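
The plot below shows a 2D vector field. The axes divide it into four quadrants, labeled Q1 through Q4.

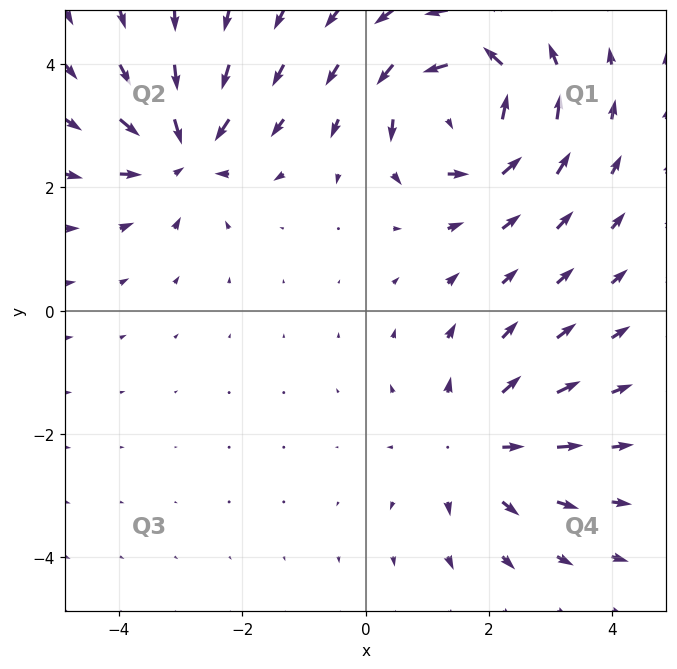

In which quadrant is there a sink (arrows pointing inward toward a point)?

Q2

The sink sits at approximately (-2.9, 2.6), which lies in quadrant Q2. The divergence there is about -5, negative as expected for a sink.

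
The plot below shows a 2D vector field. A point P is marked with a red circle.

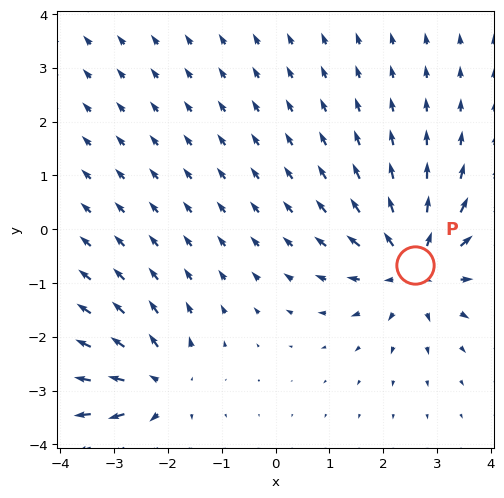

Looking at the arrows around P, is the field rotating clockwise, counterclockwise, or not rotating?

not rotating

Near P at (2.6, -0.7) the arrows show no circulation. The curl there is ≈0.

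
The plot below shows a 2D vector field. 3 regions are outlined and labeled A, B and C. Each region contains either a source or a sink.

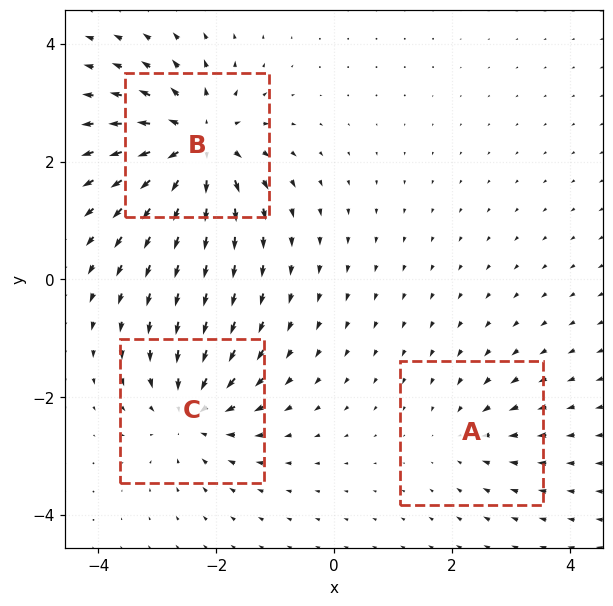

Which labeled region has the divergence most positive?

B

Divergence at each region's feature centre — A: about -2, B: about +5, C: about -4. Region B is most positive.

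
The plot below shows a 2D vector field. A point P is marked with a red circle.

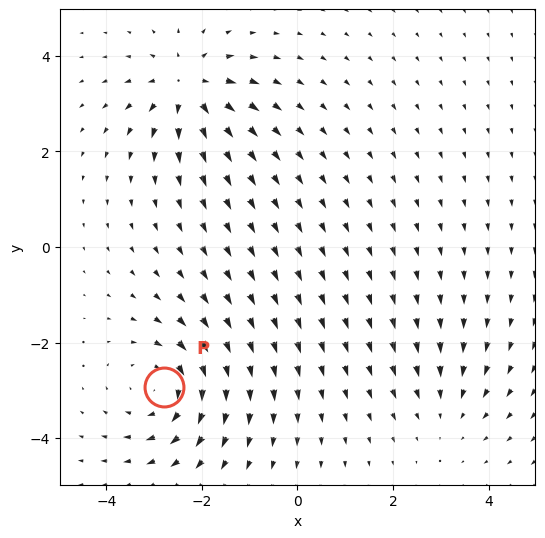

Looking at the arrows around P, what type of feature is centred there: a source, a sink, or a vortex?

vortex

At P (-2.8, -2.9) the arrows circulate clockwise. Divergence ≈0, curl about -4 — near-zero divergence with nonzero curl is a vortex.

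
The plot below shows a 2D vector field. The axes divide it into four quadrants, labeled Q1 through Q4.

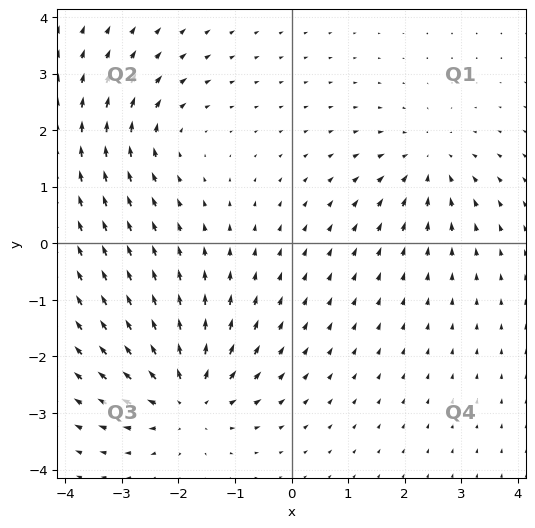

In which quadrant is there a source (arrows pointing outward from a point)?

The source sits at approximately (-1.8, -2.7), which lies in quadrant Q3. The divergence there is about +5, positive as expected for a source.

Q3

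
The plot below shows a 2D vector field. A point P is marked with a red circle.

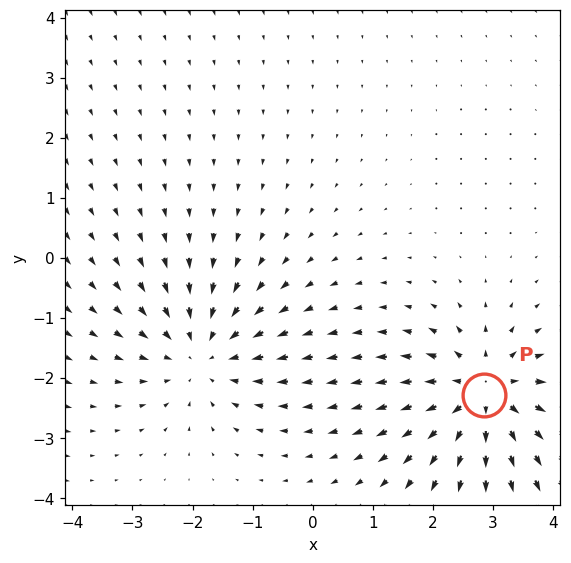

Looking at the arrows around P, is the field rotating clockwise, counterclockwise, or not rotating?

Near P at (2.9, -2.3) the arrows show no circulation. The curl there is ≈0.

not rotating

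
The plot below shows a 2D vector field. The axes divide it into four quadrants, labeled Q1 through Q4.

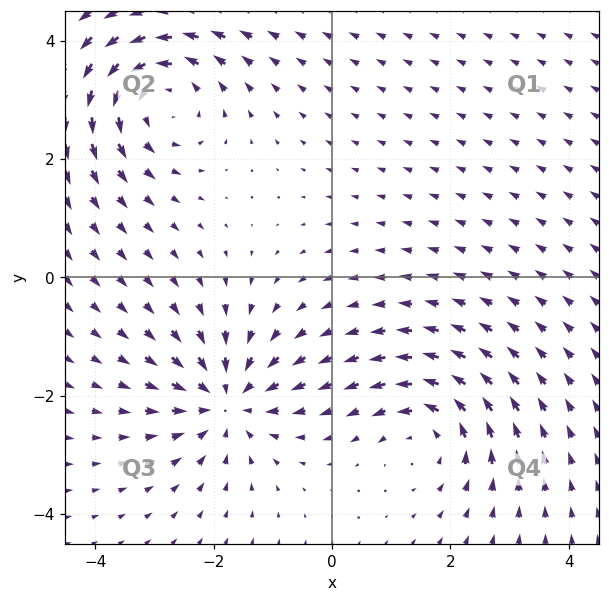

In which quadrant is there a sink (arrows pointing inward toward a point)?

Q3

The sink sits at approximately (-1.8, -2.1), which lies in quadrant Q3. The divergence there is about -5, negative as expected for a sink.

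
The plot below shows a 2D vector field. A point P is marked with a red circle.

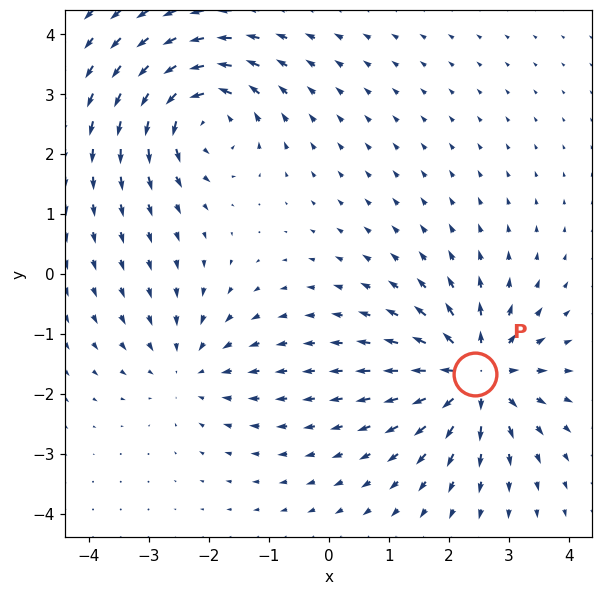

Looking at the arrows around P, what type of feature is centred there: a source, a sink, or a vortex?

At P (2.4, -1.7) the arrows spread outward. Divergence about +6, curl ≈0 — positive divergence with near-zero curl is a source.

source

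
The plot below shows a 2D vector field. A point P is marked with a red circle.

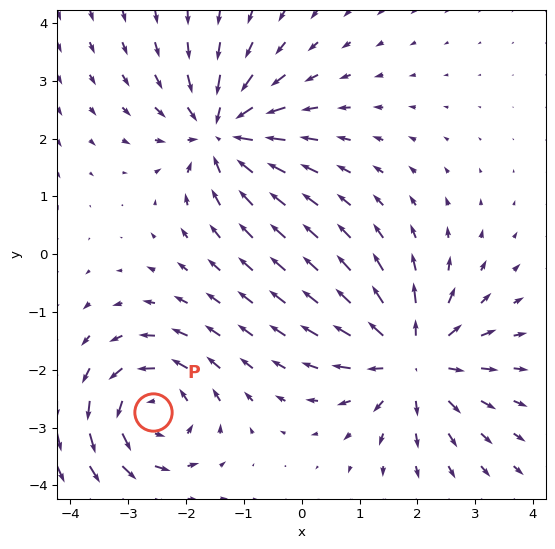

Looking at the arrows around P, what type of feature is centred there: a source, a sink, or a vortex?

At P (-2.6, -2.7) the arrows circulate counterclockwise. Divergence ≈0, curl about +3 — near-zero divergence with nonzero curl is a vortex.

vortex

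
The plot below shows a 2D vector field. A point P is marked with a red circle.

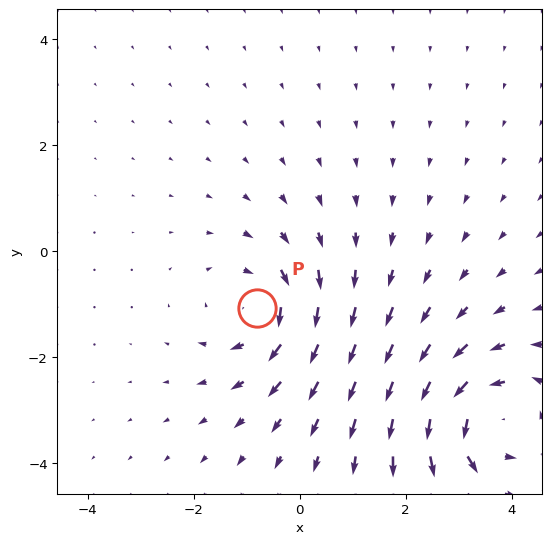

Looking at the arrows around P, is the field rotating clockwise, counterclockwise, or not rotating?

clockwise

Near P at (-0.8, -1.1) the arrows circulate clockwise. The curl (z-component) there is about -4; negative curl means clockwise rotation.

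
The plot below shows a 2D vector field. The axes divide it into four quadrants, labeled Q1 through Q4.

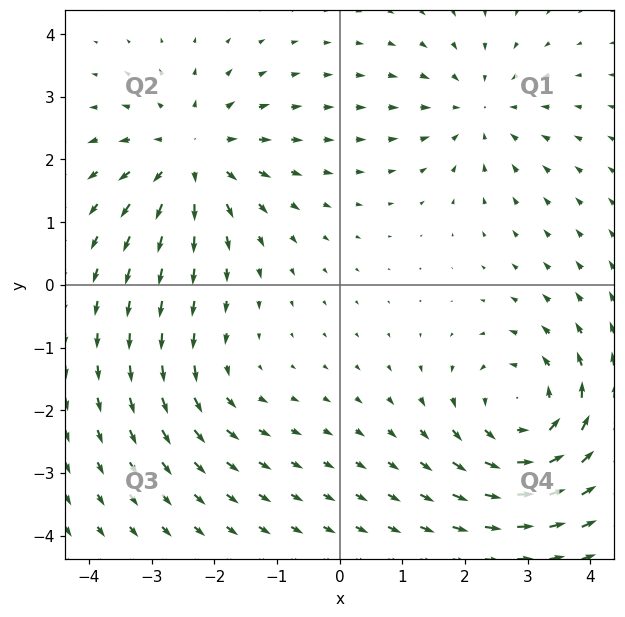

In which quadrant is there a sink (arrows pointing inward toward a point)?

The sink sits at approximately (2.2, 2.8), which lies in quadrant Q1. The divergence there is about -3, negative as expected for a sink.

Q1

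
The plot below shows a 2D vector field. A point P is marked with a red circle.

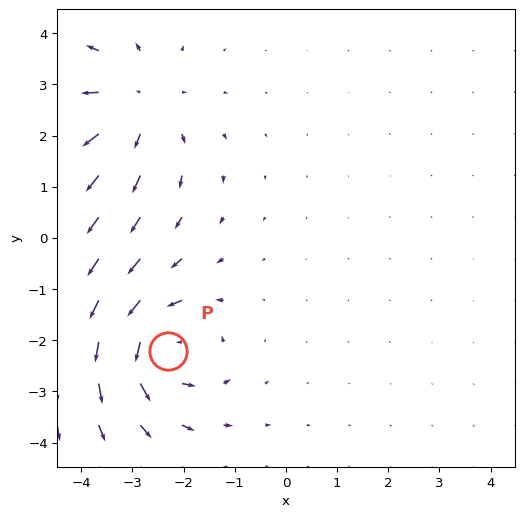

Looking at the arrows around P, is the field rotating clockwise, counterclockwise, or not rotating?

counterclockwise

Near P at (-2.3, -2.2) the arrows circulate counterclockwise. The curl (z-component) there is about +6; positive curl means counterclockwise rotation.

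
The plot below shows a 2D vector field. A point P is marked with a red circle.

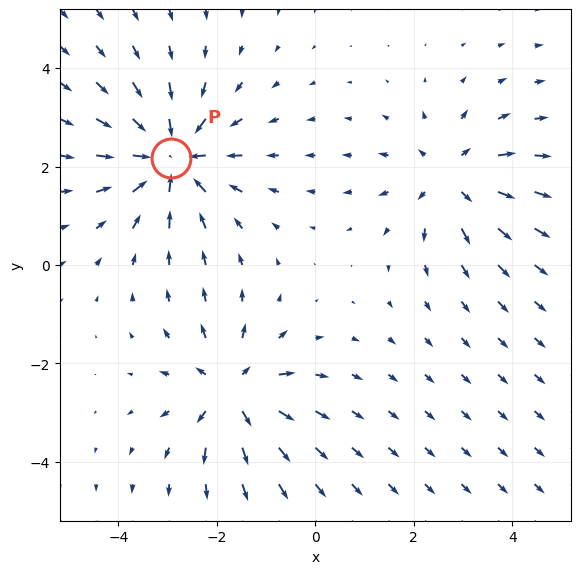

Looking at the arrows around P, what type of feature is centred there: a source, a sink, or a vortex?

sink

At P (-2.9, 2.2) the arrows converge inward. Divergence about -4, curl ≈0 — negative divergence with near-zero curl is a sink.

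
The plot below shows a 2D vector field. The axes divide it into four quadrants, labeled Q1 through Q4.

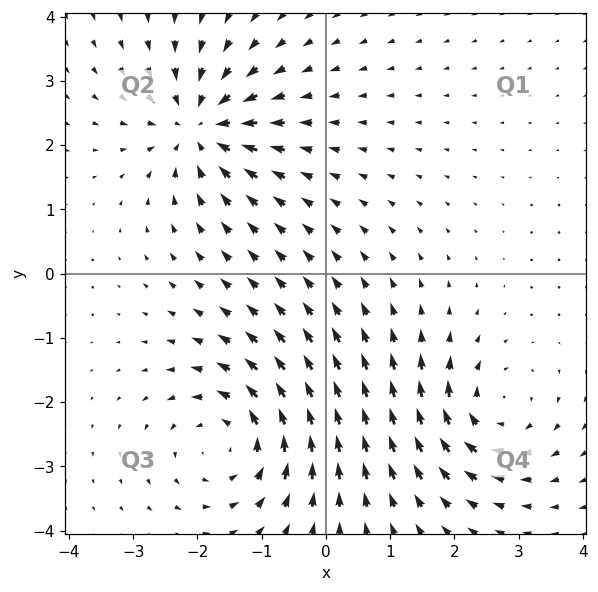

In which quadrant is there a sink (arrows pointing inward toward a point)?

The sink sits at approximately (-1.9, 2.3), which lies in quadrant Q2. The divergence there is about -5, negative as expected for a sink.

Q2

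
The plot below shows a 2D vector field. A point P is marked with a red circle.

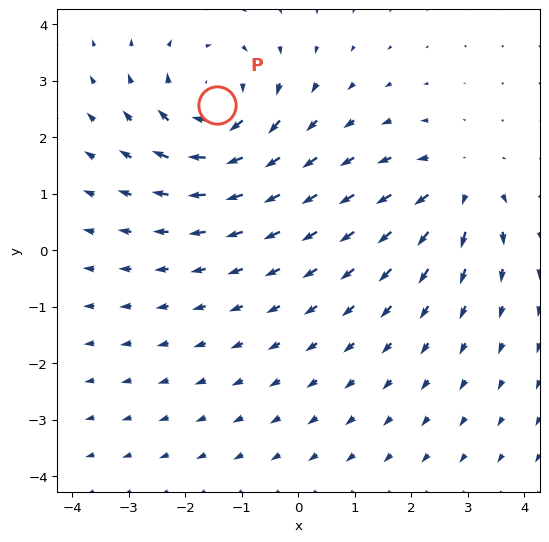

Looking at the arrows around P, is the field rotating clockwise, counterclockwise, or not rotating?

clockwise

Near P at (-1.4, 2.6) the arrows circulate clockwise. The curl (z-component) there is about -4; negative curl means clockwise rotation.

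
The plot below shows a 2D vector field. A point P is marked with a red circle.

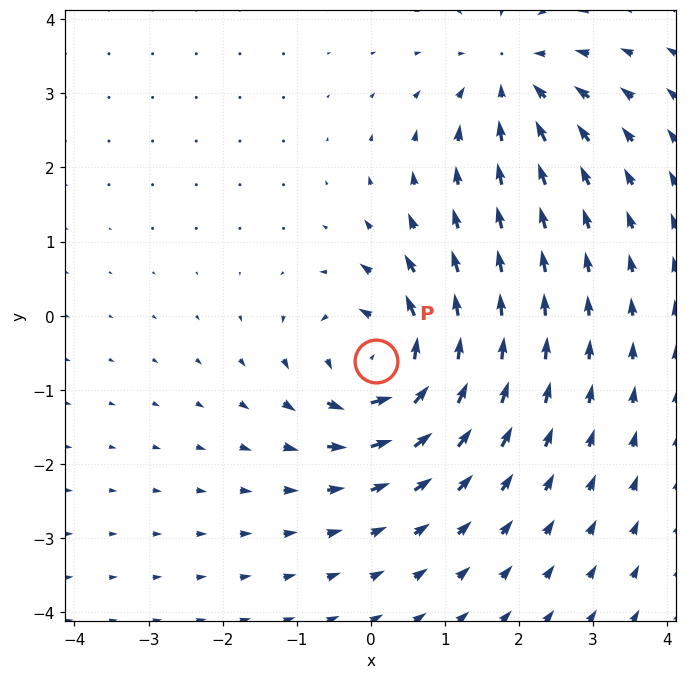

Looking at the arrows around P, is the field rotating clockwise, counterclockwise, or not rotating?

counterclockwise

Near P at (0.1, -0.6) the arrows circulate counterclockwise. The curl (z-component) there is about +5; positive curl means counterclockwise rotation.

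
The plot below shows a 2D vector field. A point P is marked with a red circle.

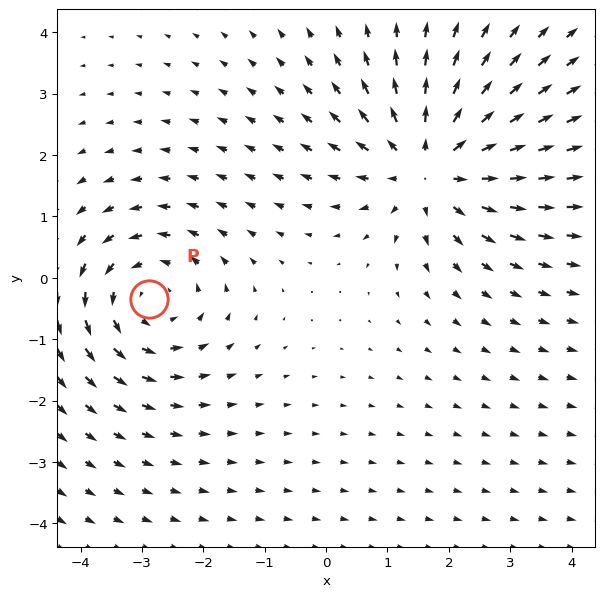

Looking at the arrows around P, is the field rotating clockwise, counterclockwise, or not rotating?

counterclockwise

Near P at (-2.9, -0.3) the arrows circulate counterclockwise. The curl (z-component) there is about +3; positive curl means counterclockwise rotation.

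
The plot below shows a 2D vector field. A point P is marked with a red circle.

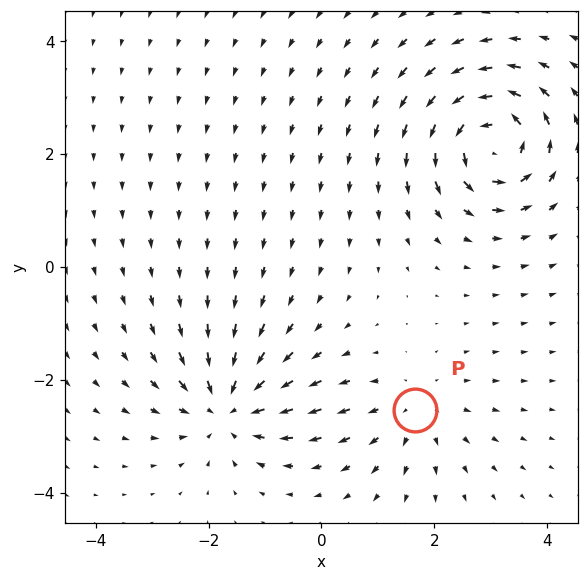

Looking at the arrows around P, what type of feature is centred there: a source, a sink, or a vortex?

source

At P (1.7, -2.5) the arrows spread outward. Divergence about +3, curl ≈0 — positive divergence with near-zero curl is a source.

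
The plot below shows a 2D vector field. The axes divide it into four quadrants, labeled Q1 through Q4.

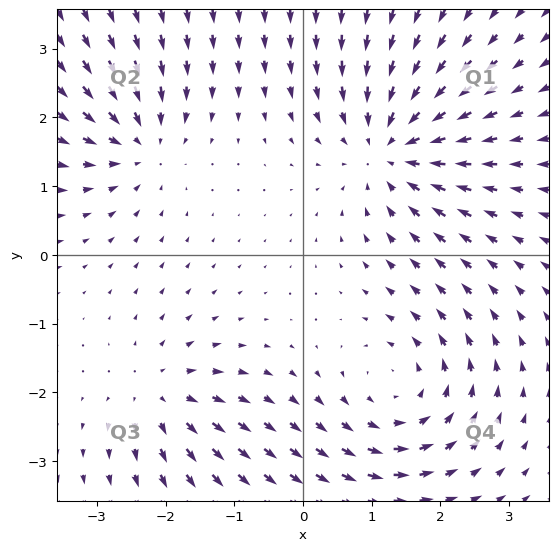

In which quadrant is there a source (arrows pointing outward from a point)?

Q3

The source sits at approximately (-2.1, -2.0), which lies in quadrant Q3. The divergence there is about +4, positive as expected for a source.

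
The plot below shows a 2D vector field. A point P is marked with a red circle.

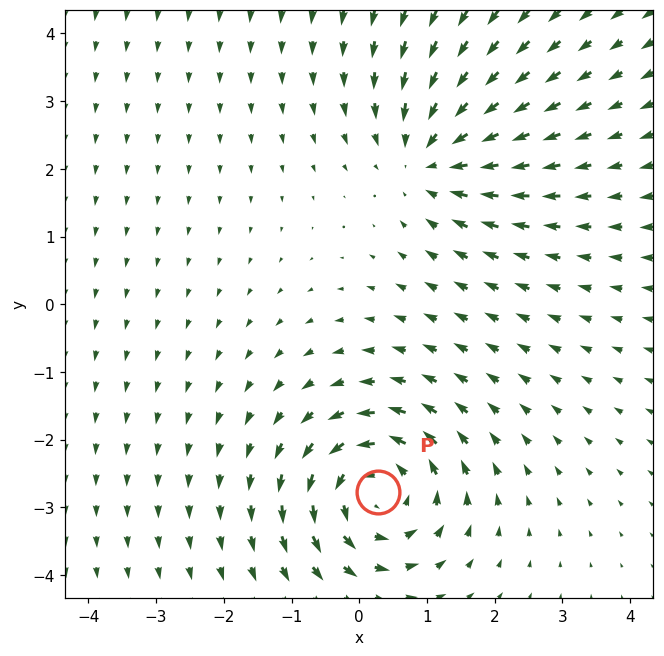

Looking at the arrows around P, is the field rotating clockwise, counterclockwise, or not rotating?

counterclockwise

Near P at (0.3, -2.8) the arrows circulate counterclockwise. The curl (z-component) there is about +5; positive curl means counterclockwise rotation.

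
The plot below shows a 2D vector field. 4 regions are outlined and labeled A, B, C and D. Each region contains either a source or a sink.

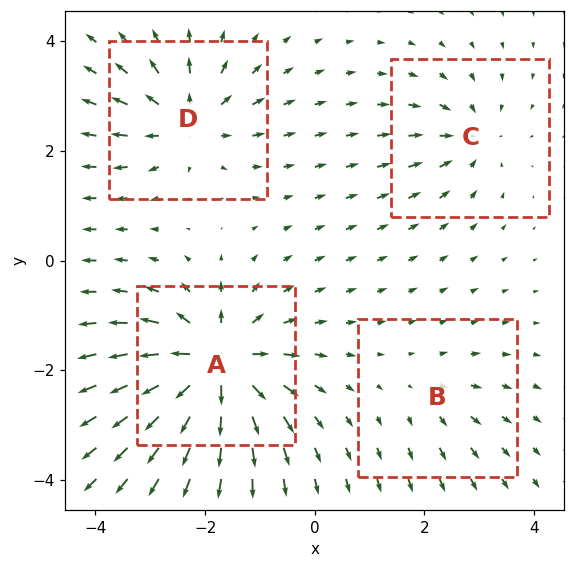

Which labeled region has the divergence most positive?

Divergence at each region's feature centre — A: about +9, B: about +3, C: about -4, D: about +6. Region A is most positive.

A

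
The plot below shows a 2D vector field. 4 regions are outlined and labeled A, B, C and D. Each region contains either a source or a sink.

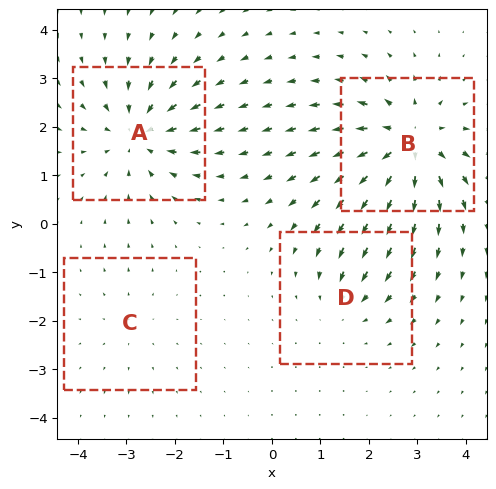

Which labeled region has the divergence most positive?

B

Divergence at each region's feature centre — A: about -5, B: about +7, C: about +2, D: about -3. Region B is most positive.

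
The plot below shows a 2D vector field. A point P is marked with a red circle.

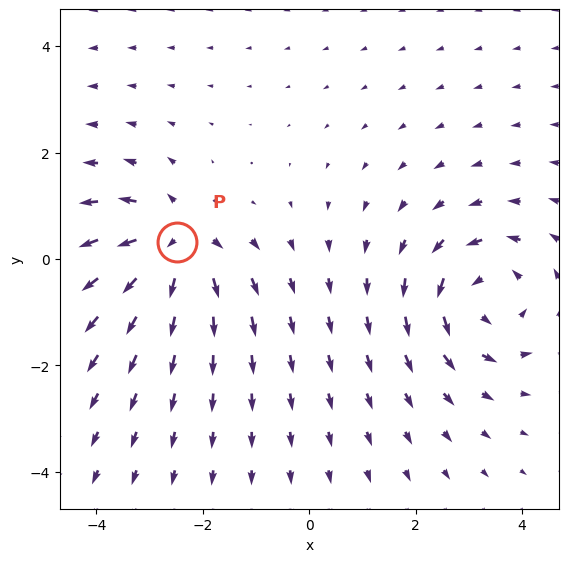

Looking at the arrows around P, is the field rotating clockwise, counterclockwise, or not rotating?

Near P at (-2.5, 0.3) the arrows show no circulation. The curl there is ≈0.

not rotating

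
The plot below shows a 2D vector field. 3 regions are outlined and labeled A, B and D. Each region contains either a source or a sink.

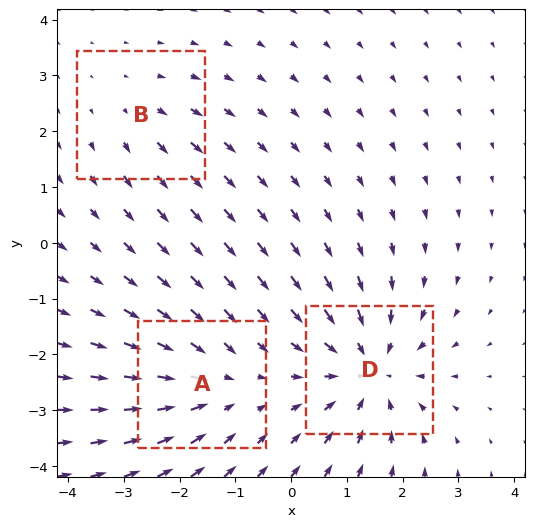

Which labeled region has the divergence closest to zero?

B

Divergence at each region's feature centre — A: about -3, B: about +2, D: about -4. Region B is closest to zero.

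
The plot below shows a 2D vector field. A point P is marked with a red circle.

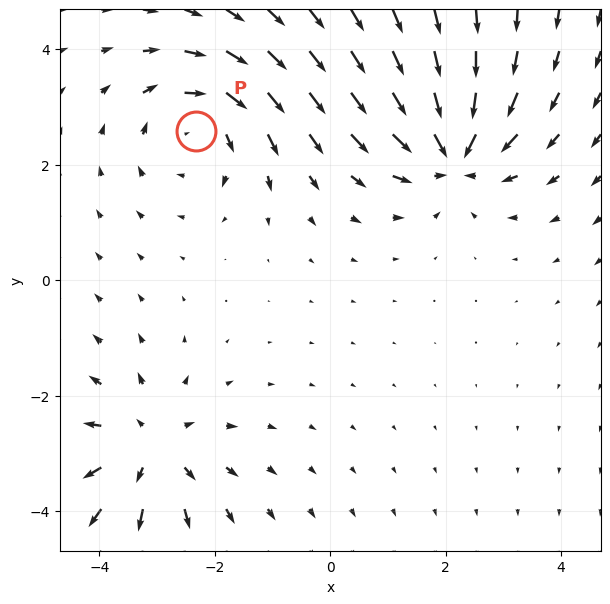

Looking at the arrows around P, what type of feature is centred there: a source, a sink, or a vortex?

vortex

At P (-2.3, 2.6) the arrows circulate clockwise. Divergence ≈0, curl about -3 — near-zero divergence with nonzero curl is a vortex.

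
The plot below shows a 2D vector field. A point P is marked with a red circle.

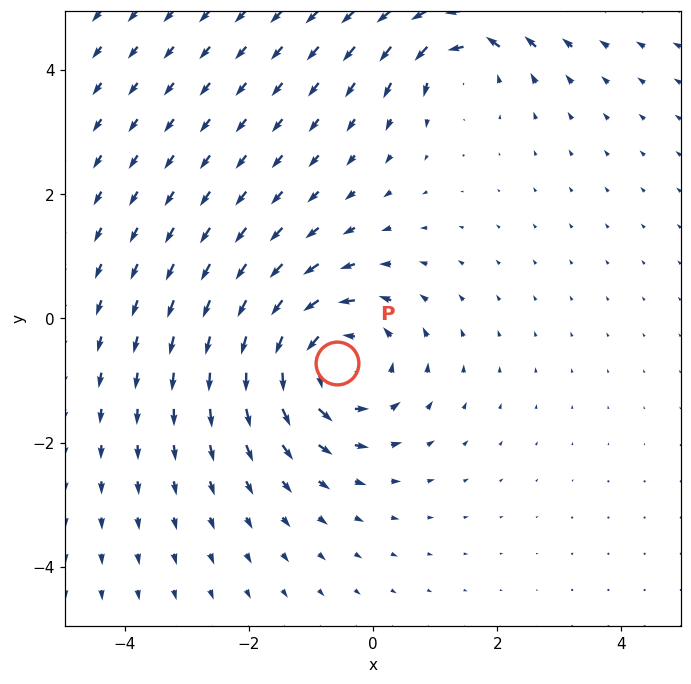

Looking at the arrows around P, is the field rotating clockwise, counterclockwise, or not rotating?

counterclockwise

Near P at (-0.6, -0.7) the arrows circulate counterclockwise. The curl (z-component) there is about +5; positive curl means counterclockwise rotation.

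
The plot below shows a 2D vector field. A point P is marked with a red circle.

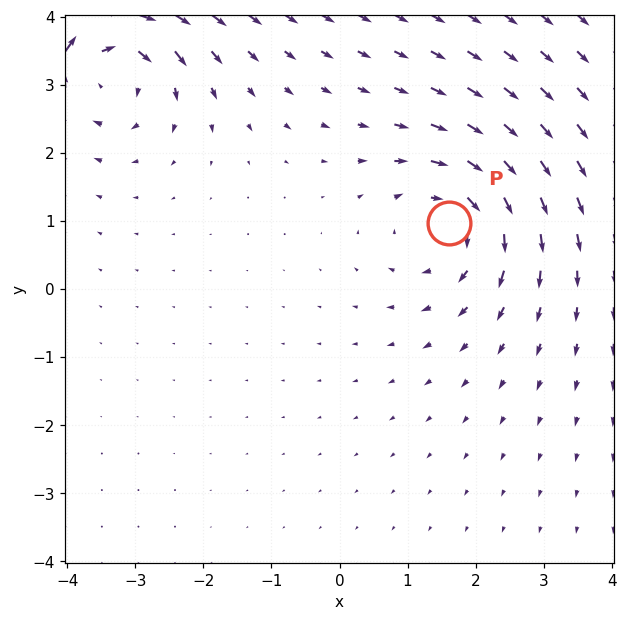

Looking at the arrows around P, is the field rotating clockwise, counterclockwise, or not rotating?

clockwise

Near P at (1.6, 1.0) the arrows circulate clockwise. The curl (z-component) there is about -4; negative curl means clockwise rotation.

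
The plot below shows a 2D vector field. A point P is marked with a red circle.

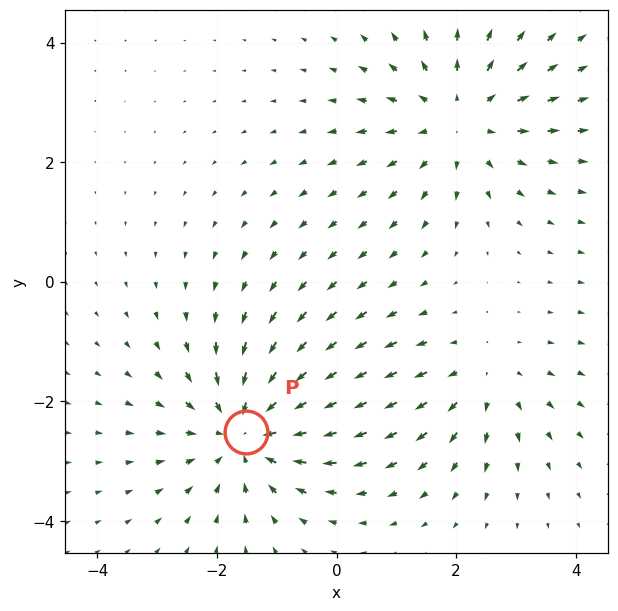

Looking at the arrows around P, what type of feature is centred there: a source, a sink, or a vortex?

At P (-1.5, -2.5) the arrows converge inward. Divergence about -4, curl ≈0 — negative divergence with near-zero curl is a sink.

sink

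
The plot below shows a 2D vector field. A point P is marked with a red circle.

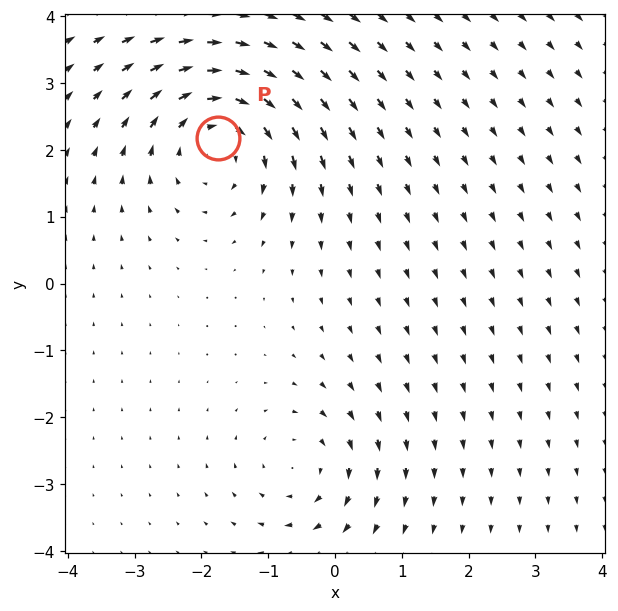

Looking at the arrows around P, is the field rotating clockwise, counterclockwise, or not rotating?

Near P at (-1.7, 2.2) the arrows circulate clockwise. The curl (z-component) there is about -5; negative curl means clockwise rotation.

clockwise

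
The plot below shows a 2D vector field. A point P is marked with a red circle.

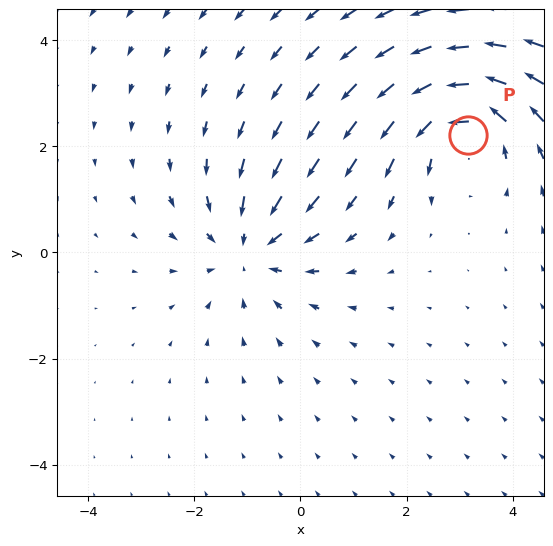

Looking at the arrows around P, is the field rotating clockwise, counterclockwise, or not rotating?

Near P at (3.2, 2.2) the arrows circulate counterclockwise. The curl (z-component) there is about +5; positive curl means counterclockwise rotation.

counterclockwise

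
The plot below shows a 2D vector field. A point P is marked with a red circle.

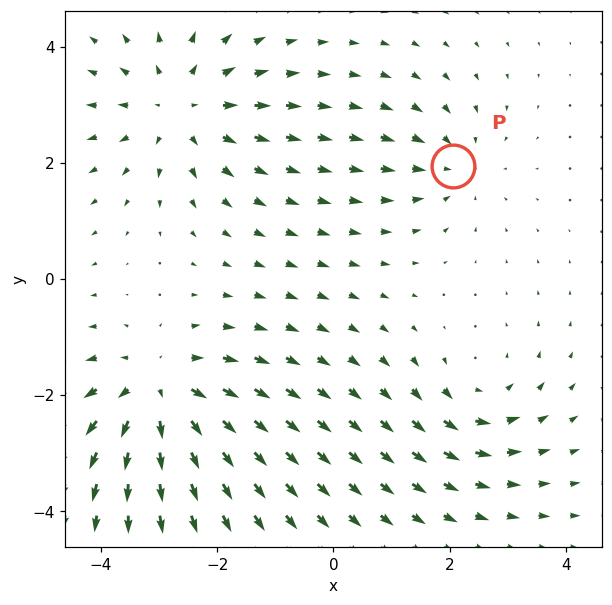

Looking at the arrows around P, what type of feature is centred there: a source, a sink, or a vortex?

sink

At P (2.1, 1.9) the arrows converge inward. Divergence about -3, curl ≈0 — negative divergence with near-zero curl is a sink.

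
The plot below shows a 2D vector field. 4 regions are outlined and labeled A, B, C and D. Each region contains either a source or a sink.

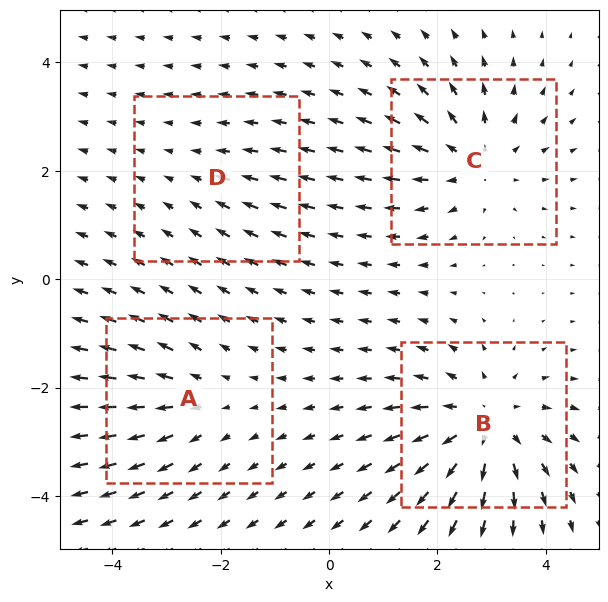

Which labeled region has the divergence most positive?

B

Divergence at each region's feature centre — A: about +3, B: about +6, C: about +4, D: about -2. Region B is most positive.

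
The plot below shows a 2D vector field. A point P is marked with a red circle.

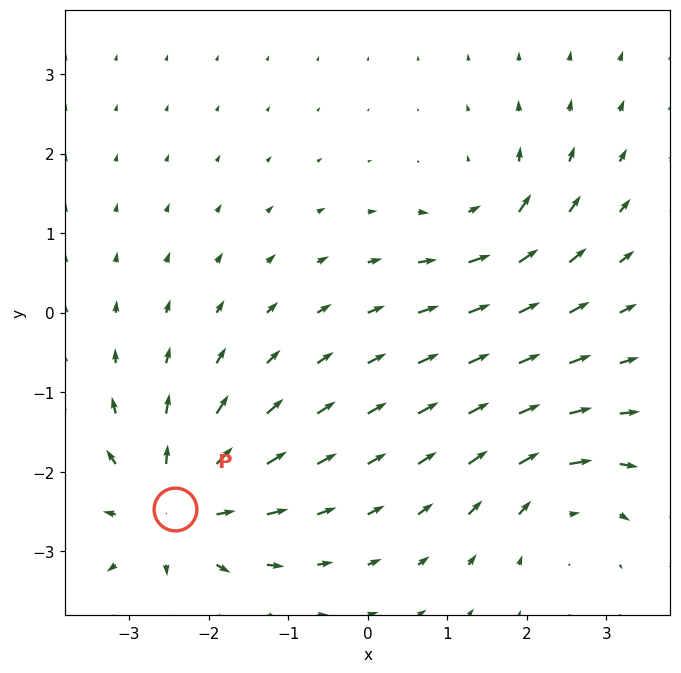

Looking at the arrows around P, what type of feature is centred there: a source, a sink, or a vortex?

At P (-2.4, -2.5) the arrows spread outward. Divergence about +6, curl ≈0 — positive divergence with near-zero curl is a source.

source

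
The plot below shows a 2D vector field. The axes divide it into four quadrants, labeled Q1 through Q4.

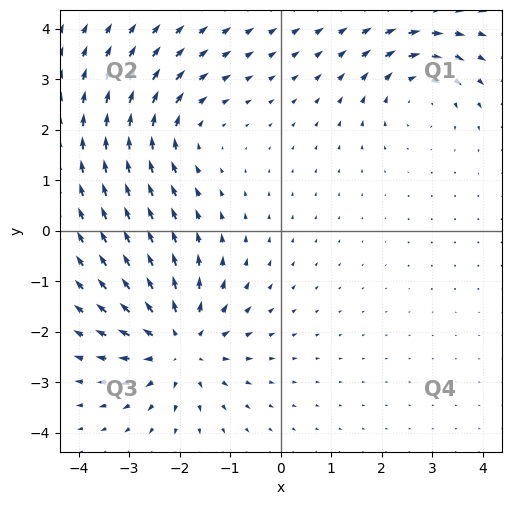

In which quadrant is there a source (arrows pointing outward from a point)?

Q3

The source sits at approximately (-2.0, -2.3), which lies in quadrant Q3. The divergence there is about +4, positive as expected for a source.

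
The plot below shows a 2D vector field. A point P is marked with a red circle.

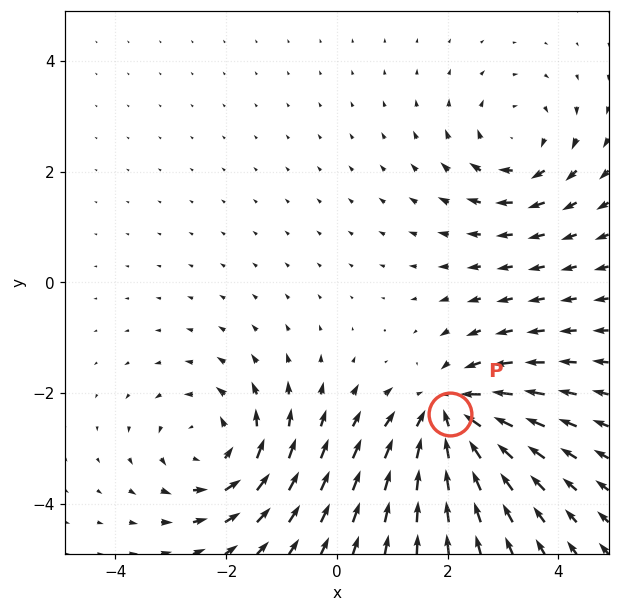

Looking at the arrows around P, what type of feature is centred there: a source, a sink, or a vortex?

sink

At P (2.0, -2.4) the arrows converge inward. Divergence about -4, curl ≈0 — negative divergence with near-zero curl is a sink.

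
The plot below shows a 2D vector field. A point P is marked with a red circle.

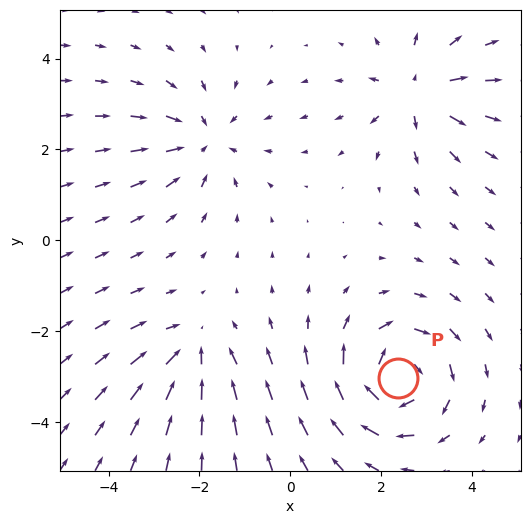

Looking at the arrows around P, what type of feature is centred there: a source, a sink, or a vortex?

vortex

At P (2.4, -3.0) the arrows circulate clockwise. Divergence ≈0, curl about -5 — near-zero divergence with nonzero curl is a vortex.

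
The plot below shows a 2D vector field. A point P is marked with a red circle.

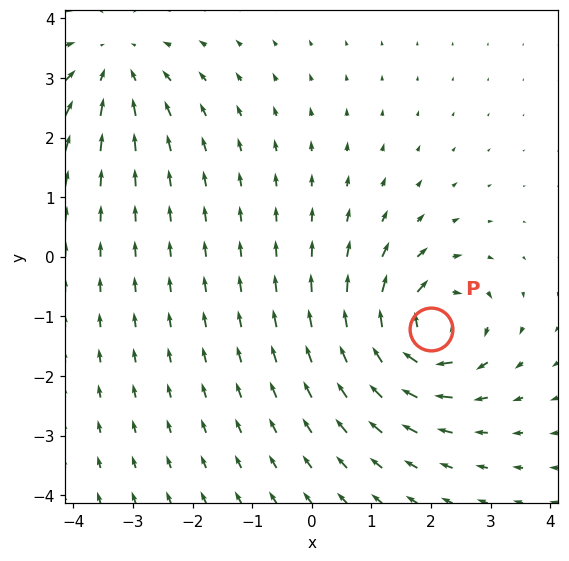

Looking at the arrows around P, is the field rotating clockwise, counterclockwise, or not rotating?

Near P at (2.0, -1.2) the arrows circulate clockwise. The curl (z-component) there is about -5; negative curl means clockwise rotation.

clockwise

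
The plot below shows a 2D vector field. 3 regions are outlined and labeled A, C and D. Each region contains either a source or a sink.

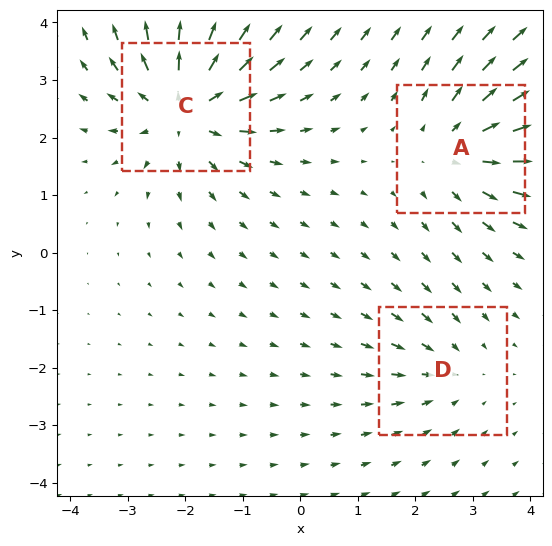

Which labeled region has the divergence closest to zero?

Divergence at each region's feature centre — A: about +3, C: about +5, D: about -2. Region D is closest to zero.

D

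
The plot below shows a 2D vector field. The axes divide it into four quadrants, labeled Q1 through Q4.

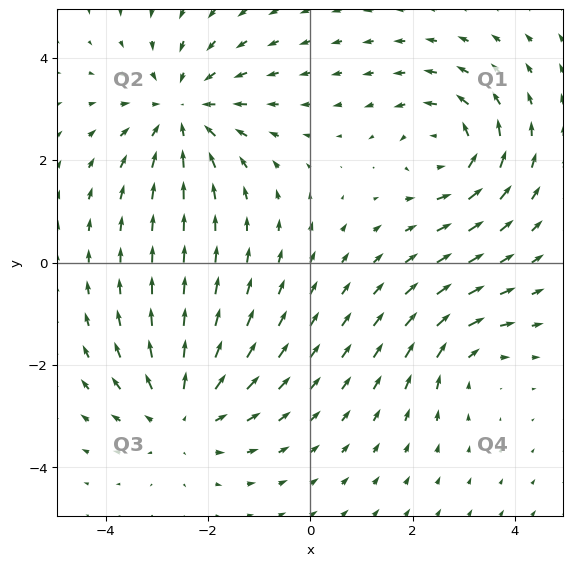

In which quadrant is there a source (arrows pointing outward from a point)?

Q3

The source sits at approximately (-2.5, -2.9), which lies in quadrant Q3. The divergence there is about +3, positive as expected for a source.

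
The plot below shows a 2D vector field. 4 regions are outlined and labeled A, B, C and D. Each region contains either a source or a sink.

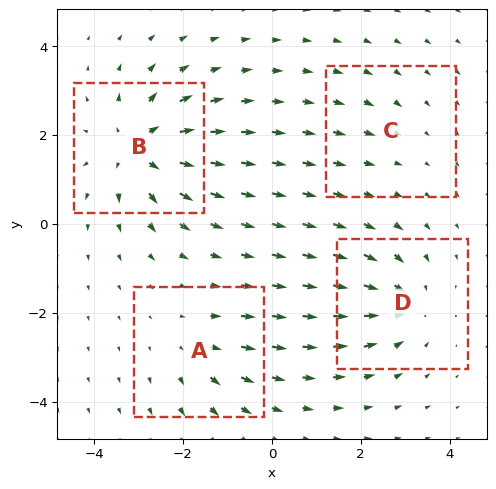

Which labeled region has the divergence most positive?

B

Divergence at each region's feature centre — A: about +3, B: about +7, C: about -2, D: about -5. Region B is most positive.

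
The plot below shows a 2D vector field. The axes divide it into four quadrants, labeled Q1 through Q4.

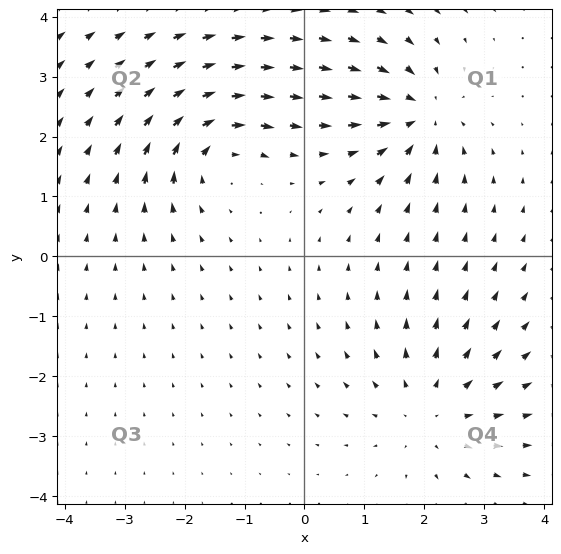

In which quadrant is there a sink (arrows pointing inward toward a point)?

The sink sits at approximately (1.9, 2.4), which lies in quadrant Q1. The divergence there is about -5, negative as expected for a sink.

Q1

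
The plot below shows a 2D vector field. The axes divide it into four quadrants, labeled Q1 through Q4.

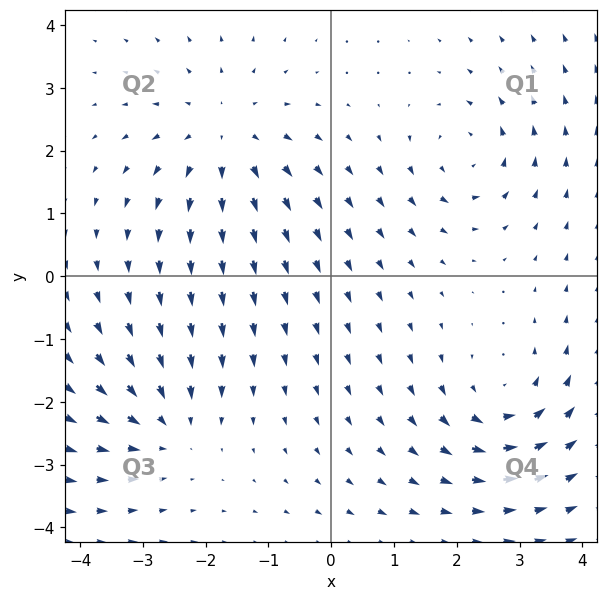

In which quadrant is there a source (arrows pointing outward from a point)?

The source sits at approximately (-1.7, 2.2), which lies in quadrant Q2. The divergence there is about +4, positive as expected for a source.

Q2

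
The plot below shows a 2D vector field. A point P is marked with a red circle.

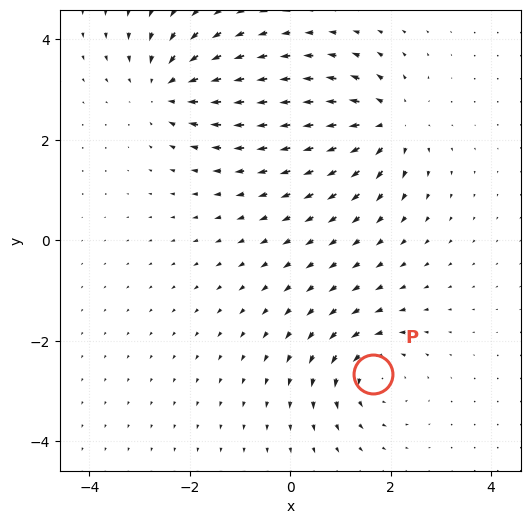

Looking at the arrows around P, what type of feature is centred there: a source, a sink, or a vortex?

vortex

At P (1.7, -2.7) the arrows circulate counterclockwise. Divergence ≈0, curl about +5 — near-zero divergence with nonzero curl is a vortex.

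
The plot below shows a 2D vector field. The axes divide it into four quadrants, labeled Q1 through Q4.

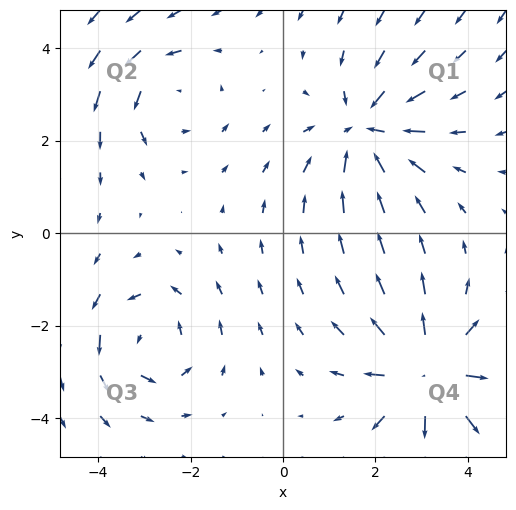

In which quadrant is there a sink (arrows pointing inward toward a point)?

Q1

The sink sits at approximately (1.8, 2.2), which lies in quadrant Q1. The divergence there is about -4, negative as expected for a sink.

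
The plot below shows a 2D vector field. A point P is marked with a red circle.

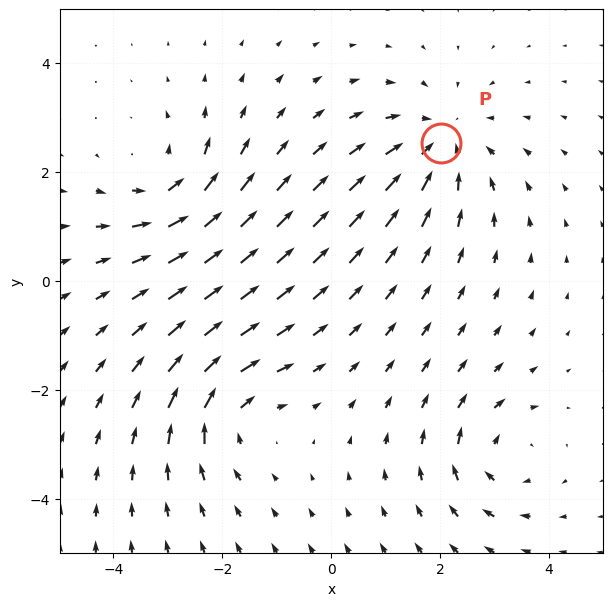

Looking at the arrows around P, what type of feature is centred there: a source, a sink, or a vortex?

sink

At P (2.0, 2.5) the arrows converge inward. Divergence about -3, curl ≈0 — negative divergence with near-zero curl is a sink.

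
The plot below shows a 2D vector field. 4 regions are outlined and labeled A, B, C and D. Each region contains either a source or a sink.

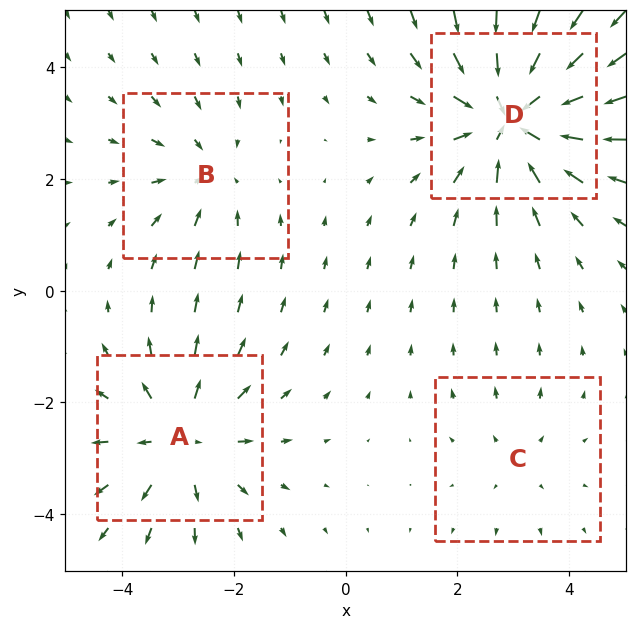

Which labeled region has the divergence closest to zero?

Divergence at each region's feature centre — A: about +4, B: about -3, C: about +2, D: about -6. Region C is closest to zero.

C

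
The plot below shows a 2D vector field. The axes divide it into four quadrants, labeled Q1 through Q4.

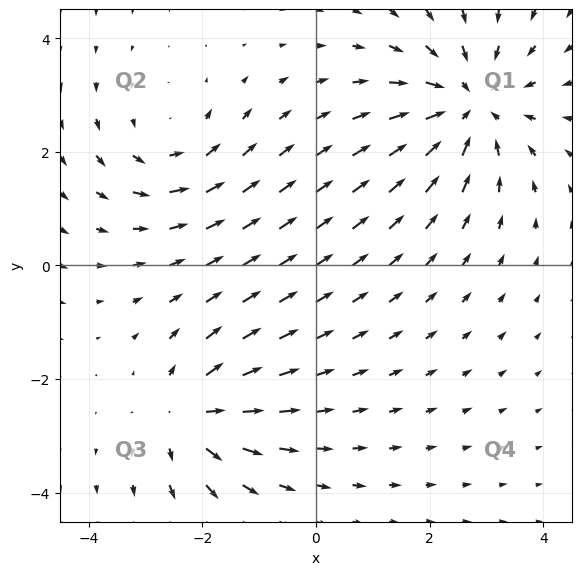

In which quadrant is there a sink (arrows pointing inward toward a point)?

Q1

The sink sits at approximately (2.7, 2.8), which lies in quadrant Q1. The divergence there is about -4, negative as expected for a sink.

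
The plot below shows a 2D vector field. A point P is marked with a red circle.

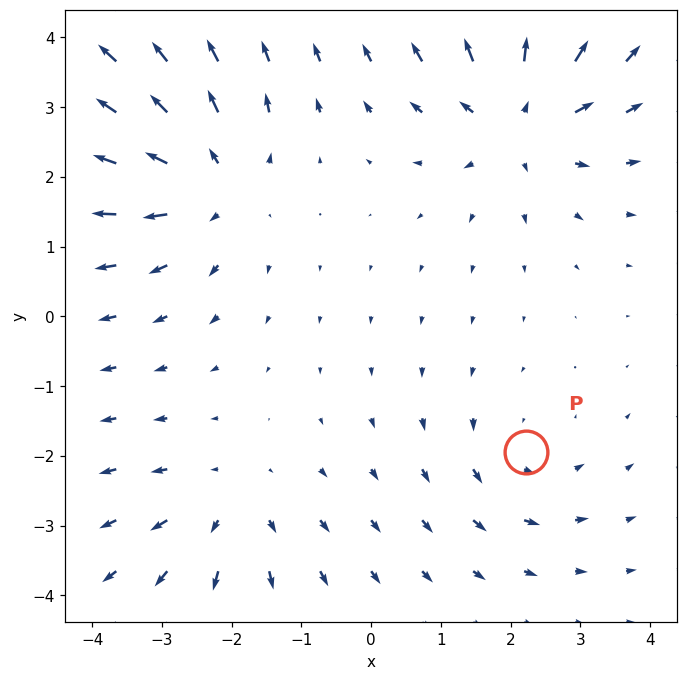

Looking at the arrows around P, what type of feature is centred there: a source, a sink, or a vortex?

vortex

At P (2.2, -2.0) the arrows circulate counterclockwise. Divergence ≈0, curl about +3 — near-zero divergence with nonzero curl is a vortex.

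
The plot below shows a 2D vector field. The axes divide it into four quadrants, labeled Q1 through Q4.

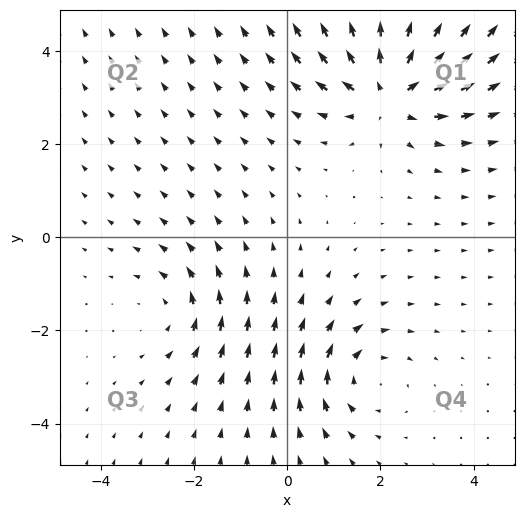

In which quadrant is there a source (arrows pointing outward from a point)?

The source sits at approximately (2.2, 3.1), which lies in quadrant Q1. The divergence there is about +5, positive as expected for a source.

Q1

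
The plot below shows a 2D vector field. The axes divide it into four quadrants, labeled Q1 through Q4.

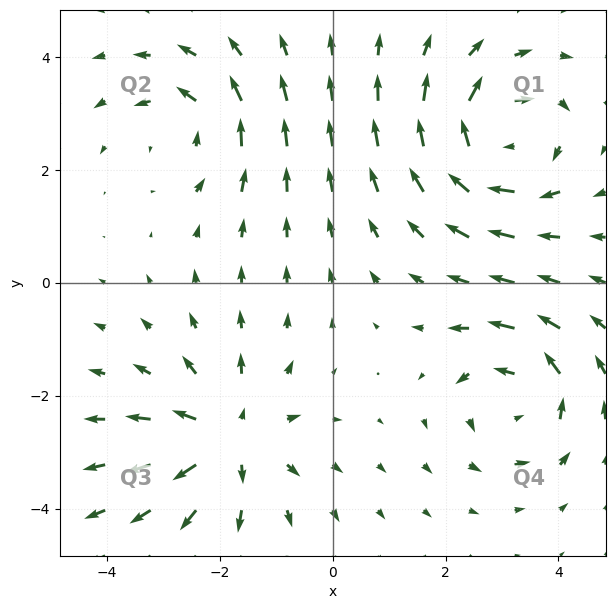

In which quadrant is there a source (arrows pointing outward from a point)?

Q3

The source sits at approximately (-1.8, -2.7), which lies in quadrant Q3. The divergence there is about +5, positive as expected for a source.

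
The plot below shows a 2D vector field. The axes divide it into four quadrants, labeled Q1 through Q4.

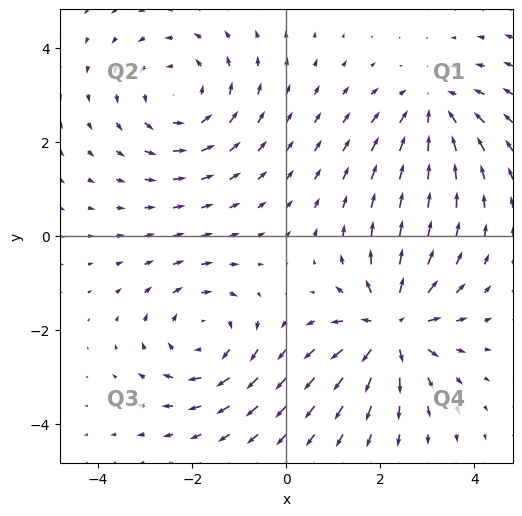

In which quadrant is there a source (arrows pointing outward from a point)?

Q4

The source sits at approximately (2.2, -1.9), which lies in quadrant Q4. The divergence there is about +4, positive as expected for a source.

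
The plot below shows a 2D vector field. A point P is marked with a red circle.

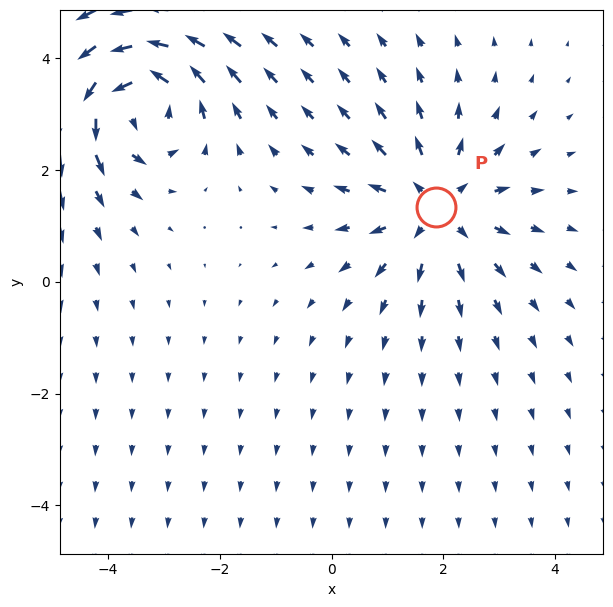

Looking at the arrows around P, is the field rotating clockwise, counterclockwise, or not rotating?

Near P at (1.9, 1.3) the arrows show no circulation. The curl there is ≈0.

not rotating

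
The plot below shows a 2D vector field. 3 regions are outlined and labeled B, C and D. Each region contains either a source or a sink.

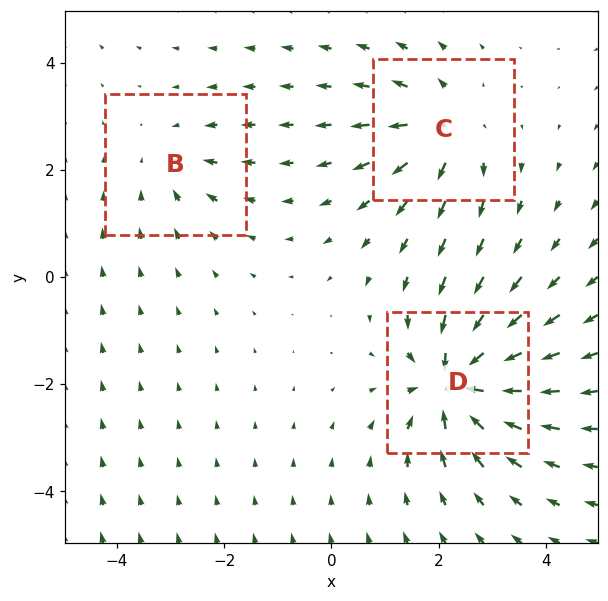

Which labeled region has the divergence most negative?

D

Divergence at each region's feature centre — B: about -2, C: about +4, D: about -6. Region D is most negative.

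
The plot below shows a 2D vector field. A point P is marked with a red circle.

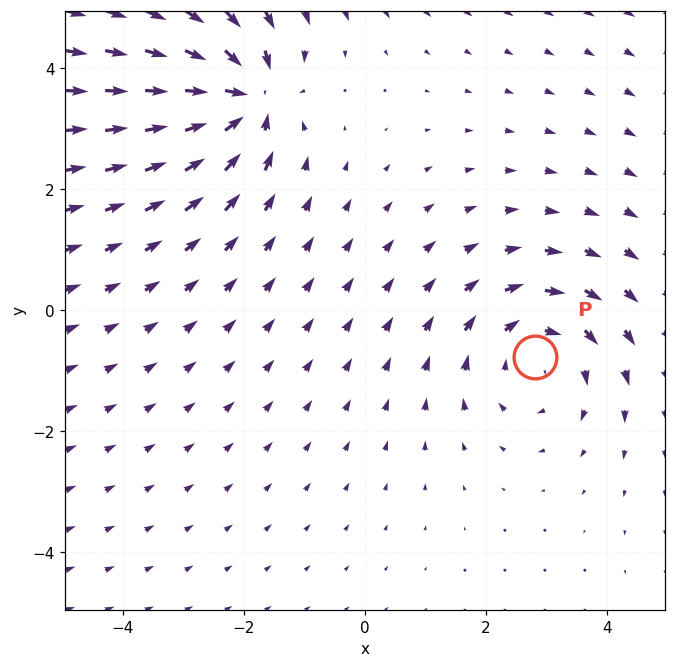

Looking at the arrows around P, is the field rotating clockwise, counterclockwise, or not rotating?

Near P at (2.8, -0.8) the arrows circulate clockwise. The curl (z-component) there is about -3; negative curl means clockwise rotation.

clockwise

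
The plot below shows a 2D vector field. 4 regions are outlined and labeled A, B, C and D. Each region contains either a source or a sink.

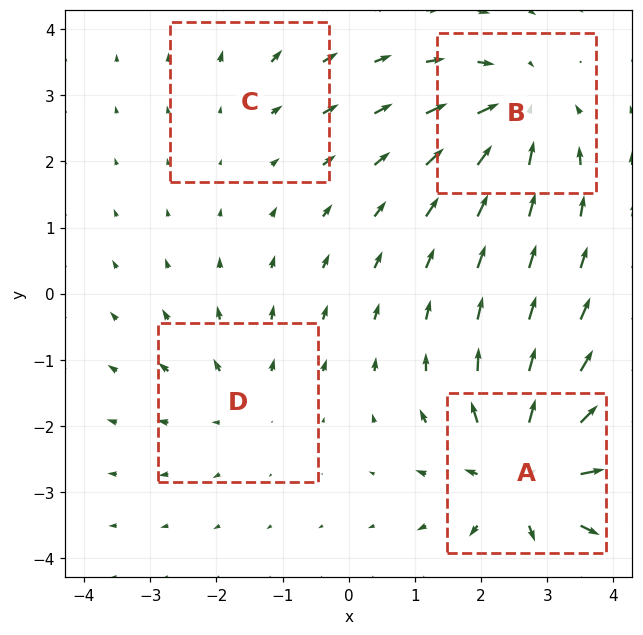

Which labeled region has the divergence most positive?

Divergence at each region's feature centre — A: about +8, B: about -6, C: about +2, D: about +3. Region A is most positive.

A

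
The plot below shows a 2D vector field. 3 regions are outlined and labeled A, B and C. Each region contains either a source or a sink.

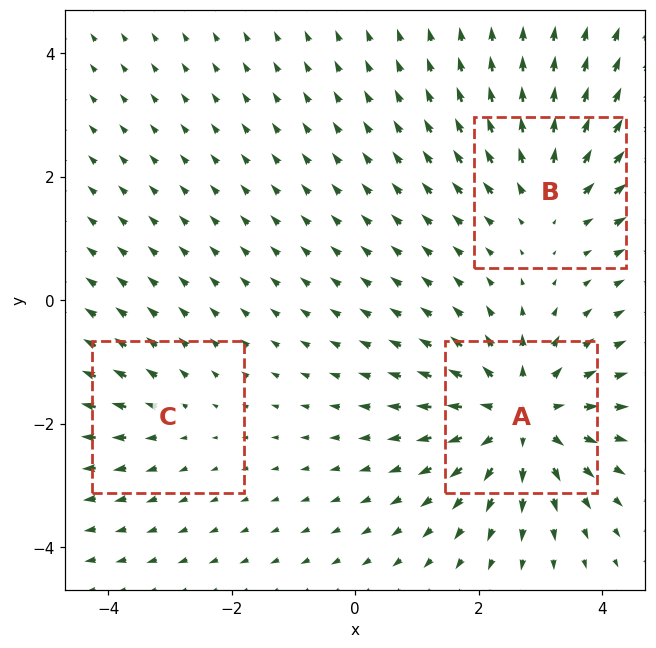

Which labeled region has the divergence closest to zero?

Divergence at each region's feature centre — A: about +5, B: about +3, C: about +2. Region C is closest to zero.

C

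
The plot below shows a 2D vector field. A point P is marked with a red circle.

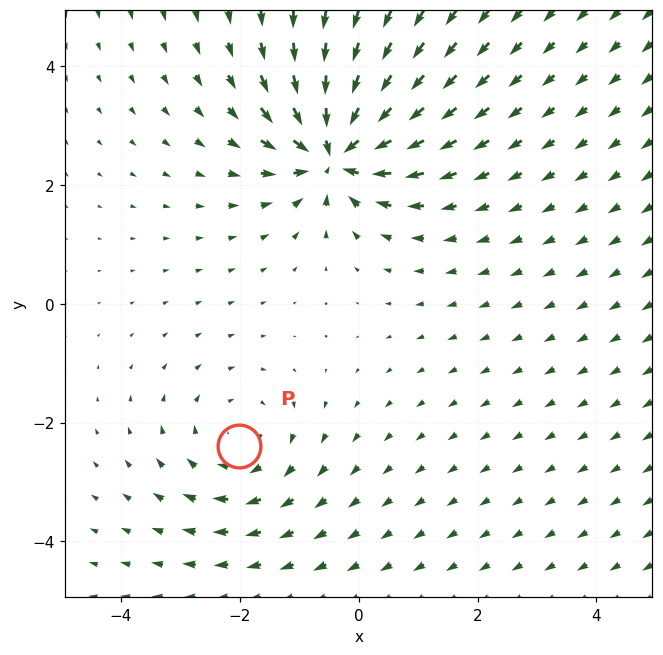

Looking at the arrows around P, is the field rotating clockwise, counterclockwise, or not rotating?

clockwise

Near P at (-2.0, -2.4) the arrows circulate clockwise. The curl (z-component) there is about -3; negative curl means clockwise rotation.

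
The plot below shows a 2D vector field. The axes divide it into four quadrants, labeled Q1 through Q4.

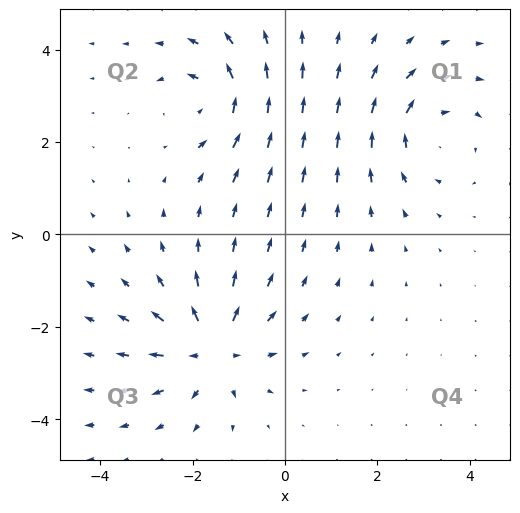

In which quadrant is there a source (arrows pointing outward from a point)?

The source sits at approximately (-1.6, -2.5), which lies in quadrant Q3. The divergence there is about +5, positive as expected for a source.

Q3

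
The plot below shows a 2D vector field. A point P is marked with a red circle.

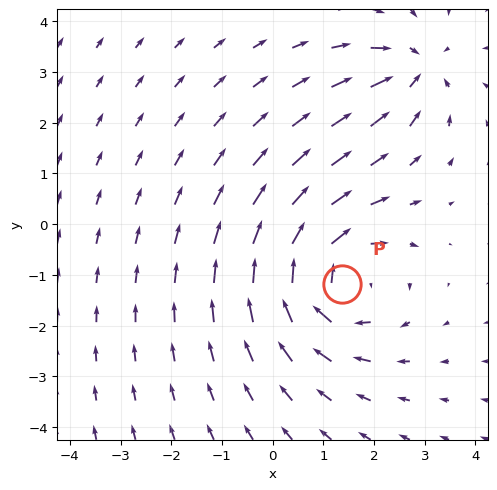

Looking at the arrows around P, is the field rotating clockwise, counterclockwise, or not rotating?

Near P at (1.4, -1.2) the arrows circulate clockwise. The curl (z-component) there is about -4; negative curl means clockwise rotation.

clockwise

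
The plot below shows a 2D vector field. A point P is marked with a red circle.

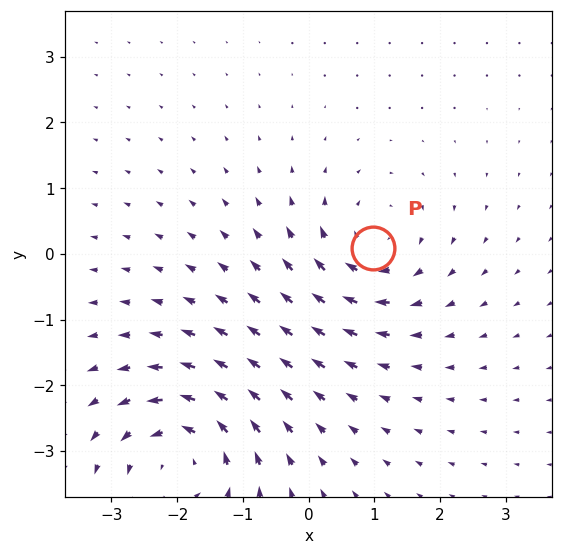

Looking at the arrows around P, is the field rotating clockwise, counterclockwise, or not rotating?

Near P at (1.0, 0.1) the arrows circulate clockwise. The curl (z-component) there is about -4; negative curl means clockwise rotation.

clockwise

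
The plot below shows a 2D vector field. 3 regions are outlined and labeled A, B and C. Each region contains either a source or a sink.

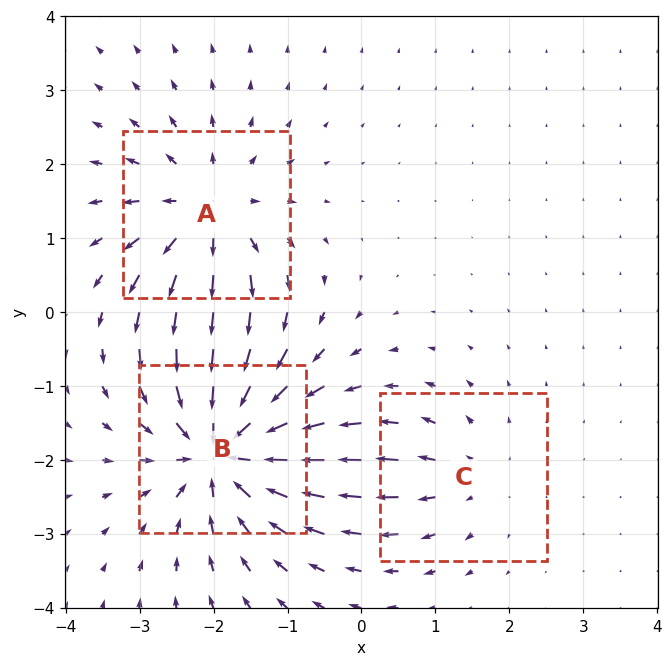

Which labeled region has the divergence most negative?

B

Divergence at each region's feature centre — A: about +4, B: about -6, C: about +2. Region B is most negative.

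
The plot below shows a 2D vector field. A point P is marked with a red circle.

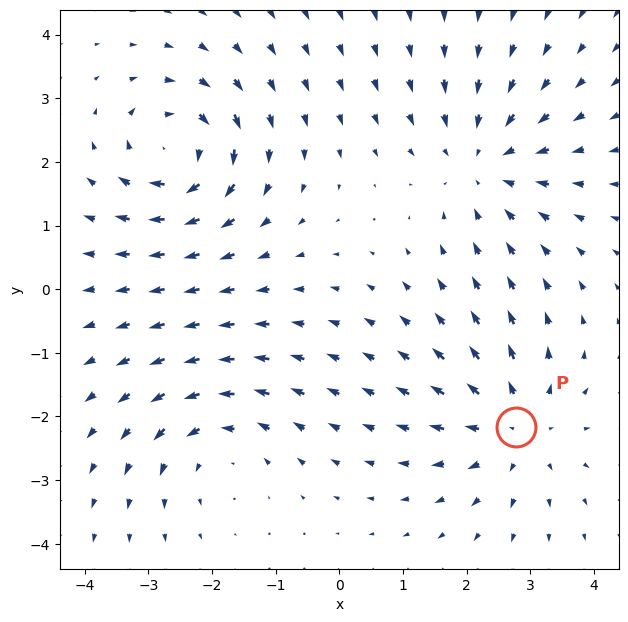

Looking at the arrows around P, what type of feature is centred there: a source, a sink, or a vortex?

At P (2.8, -2.2) the arrows spread outward. Divergence about +4, curl ≈0 — positive divergence with near-zero curl is a source.

source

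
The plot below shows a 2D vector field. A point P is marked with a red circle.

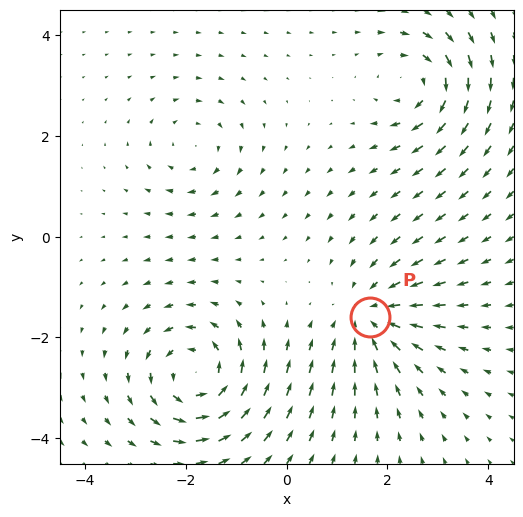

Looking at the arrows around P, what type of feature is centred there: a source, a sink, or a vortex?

At P (1.7, -1.6) the arrows converge inward. Divergence about -4, curl ≈0 — negative divergence with near-zero curl is a sink.

sink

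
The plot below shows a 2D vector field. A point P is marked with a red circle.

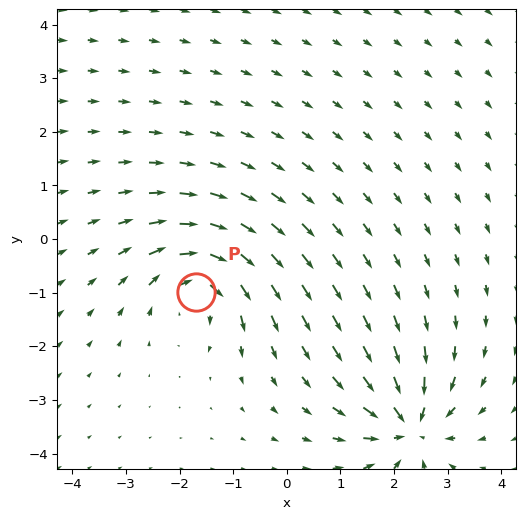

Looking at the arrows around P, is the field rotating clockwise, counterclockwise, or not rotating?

Near P at (-1.7, -1.0) the arrows circulate clockwise. The curl (z-component) there is about -6; negative curl means clockwise rotation.

clockwise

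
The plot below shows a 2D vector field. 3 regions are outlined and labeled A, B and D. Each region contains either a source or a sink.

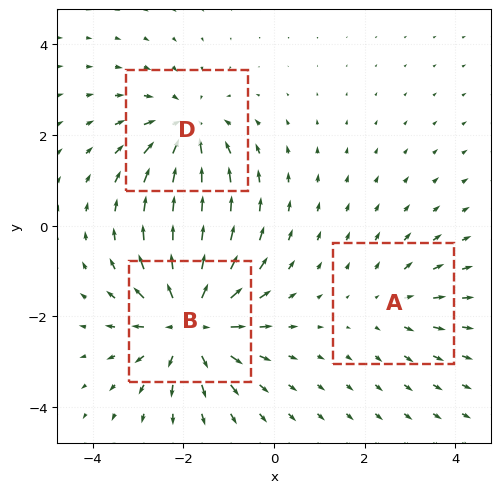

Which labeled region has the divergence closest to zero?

A

Divergence at each region's feature centre — A: about +2, B: about +4, D: about -3. Region A is closest to zero.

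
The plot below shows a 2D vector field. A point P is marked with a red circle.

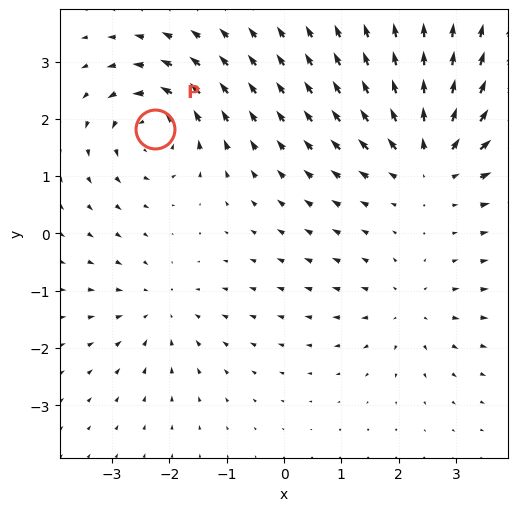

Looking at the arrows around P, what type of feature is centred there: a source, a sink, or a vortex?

vortex

At P (-2.3, 1.8) the arrows circulate counterclockwise. Divergence ≈0, curl about +5 — near-zero divergence with nonzero curl is a vortex.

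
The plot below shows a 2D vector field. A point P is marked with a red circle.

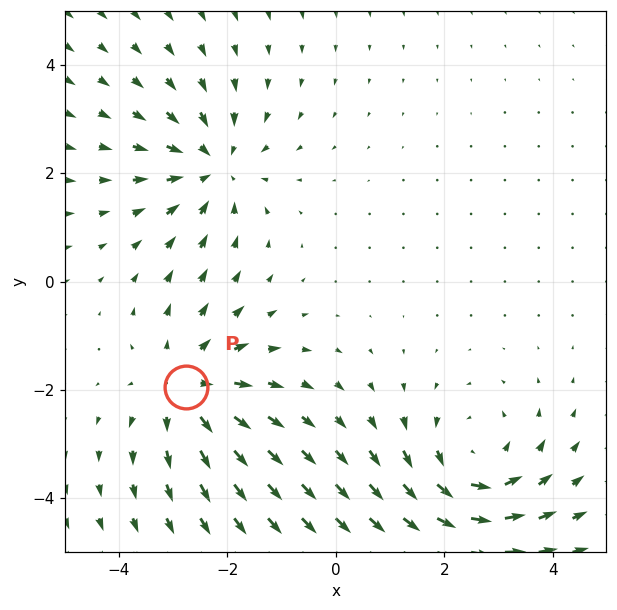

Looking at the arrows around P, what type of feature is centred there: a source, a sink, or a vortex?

source

At P (-2.8, -2.0) the arrows spread outward. Divergence about +3, curl ≈0 — positive divergence with near-zero curl is a source.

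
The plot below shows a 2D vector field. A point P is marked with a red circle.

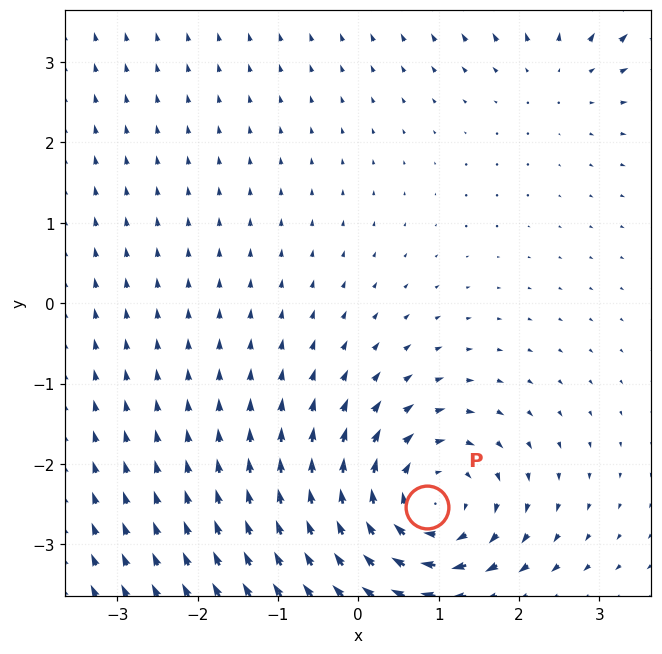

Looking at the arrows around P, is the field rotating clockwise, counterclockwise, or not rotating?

Near P at (0.9, -2.5) the arrows circulate clockwise. The curl (z-component) there is about -5; negative curl means clockwise rotation.

clockwise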